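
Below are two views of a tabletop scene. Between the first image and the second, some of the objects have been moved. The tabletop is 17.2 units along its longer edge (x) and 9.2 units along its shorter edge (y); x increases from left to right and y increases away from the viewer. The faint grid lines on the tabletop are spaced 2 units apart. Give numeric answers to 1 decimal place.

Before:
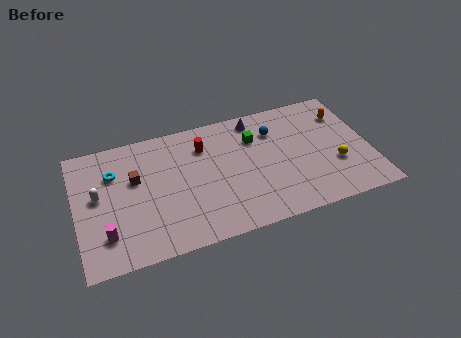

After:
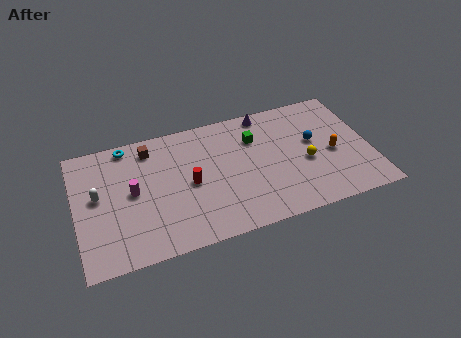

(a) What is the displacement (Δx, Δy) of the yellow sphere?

(-1.7, 0.7)

The yellow sphere started near (15.1, 3.2) and ended near (13.4, 3.9).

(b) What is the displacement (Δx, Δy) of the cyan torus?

(0.9, 1.8)

The cyan torus started near (2.3, 6.5) and ended near (3.2, 8.3).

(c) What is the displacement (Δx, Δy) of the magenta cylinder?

(1.7, 2.6)

The magenta cylinder started near (1.6, 2.2) and ended near (3.3, 4.8).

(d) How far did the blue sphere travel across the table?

2.7

The blue sphere moved from about (11.8, 6.8) to (14.0, 5.3), a distance of √(2.2² + 1.5²) ≈ 2.7.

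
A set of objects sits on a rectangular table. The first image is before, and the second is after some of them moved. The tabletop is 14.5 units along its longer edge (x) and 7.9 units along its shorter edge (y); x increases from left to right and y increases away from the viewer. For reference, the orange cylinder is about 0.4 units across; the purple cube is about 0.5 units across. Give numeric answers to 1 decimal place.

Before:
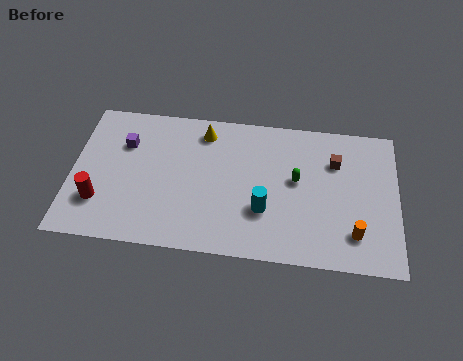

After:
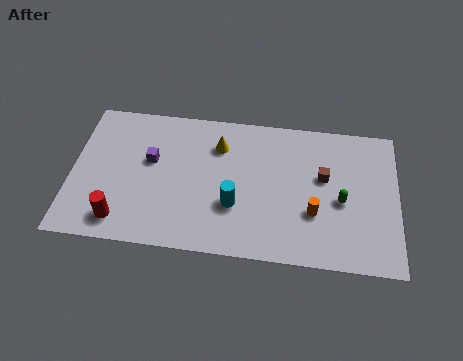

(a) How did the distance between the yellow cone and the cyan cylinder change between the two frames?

-1.6

Before: roughly 4.9 units apart; after: 3.3. That's 1.6 units closer together.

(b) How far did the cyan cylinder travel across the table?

1.3

The cyan cylinder moved from about (8.6, 2.6) to (7.3, 2.7), a distance of √(1.3² + 0.1²) ≈ 1.3.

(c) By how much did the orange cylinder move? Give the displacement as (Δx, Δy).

(-1.8, 0.9)

The orange cylinder was at about (12.6, 1.8) and moved to about (10.8, 2.7).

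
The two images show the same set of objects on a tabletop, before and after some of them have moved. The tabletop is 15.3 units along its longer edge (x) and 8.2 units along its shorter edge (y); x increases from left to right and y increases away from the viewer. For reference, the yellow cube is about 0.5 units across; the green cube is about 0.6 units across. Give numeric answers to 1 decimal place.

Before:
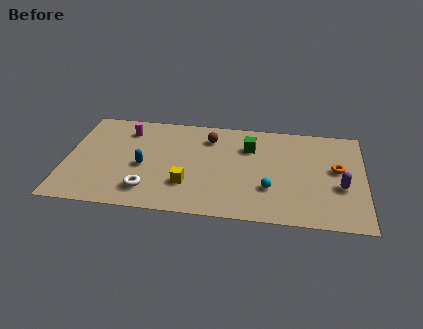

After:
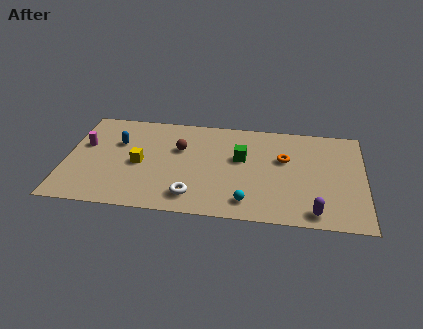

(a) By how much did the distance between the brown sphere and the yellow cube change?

-1.6

Before: roughly 4.1 units apart; after: 2.5. That's 1.6 units closer together.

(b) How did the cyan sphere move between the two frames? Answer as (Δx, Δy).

(-1.1, -1.2)

The cyan sphere started near (10.5, 2.6) and ended near (9.4, 1.4).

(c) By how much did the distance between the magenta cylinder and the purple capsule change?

+1.0

They were about 11.6 units apart before and 12.6 after — 1.0 units further apart.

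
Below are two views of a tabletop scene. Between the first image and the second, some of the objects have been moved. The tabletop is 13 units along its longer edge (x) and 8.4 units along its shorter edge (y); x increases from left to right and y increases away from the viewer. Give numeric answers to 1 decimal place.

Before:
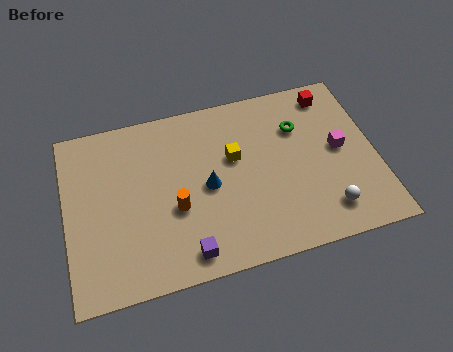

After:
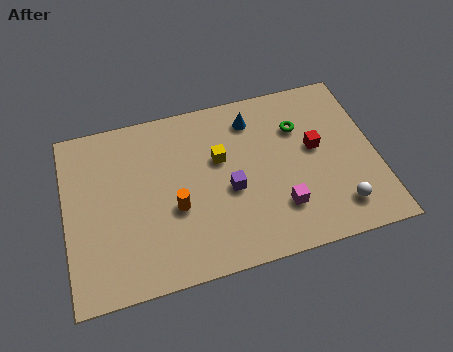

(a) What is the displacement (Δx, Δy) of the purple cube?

(2.0, 2.5)

The purple cube started near (4.8, 1.1) and ended near (6.8, 3.6).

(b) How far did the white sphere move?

0.5

The white sphere moved from about (10.7, 1.6) to (11.2, 1.6), a distance of √(0.5² + 0.0²) ≈ 0.5.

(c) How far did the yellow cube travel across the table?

0.6

The yellow cube was near (7.1, 5.1) before and (6.5, 5.2) after, so it travelled √(0.6² + 0.1²) ≈ 0.6 units.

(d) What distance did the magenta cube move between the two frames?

3.5

From (11.5, 4.4) to (8.8, 2.2), the magenta cube covered √(2.7² + 2.2²) ≈ 3.5 units.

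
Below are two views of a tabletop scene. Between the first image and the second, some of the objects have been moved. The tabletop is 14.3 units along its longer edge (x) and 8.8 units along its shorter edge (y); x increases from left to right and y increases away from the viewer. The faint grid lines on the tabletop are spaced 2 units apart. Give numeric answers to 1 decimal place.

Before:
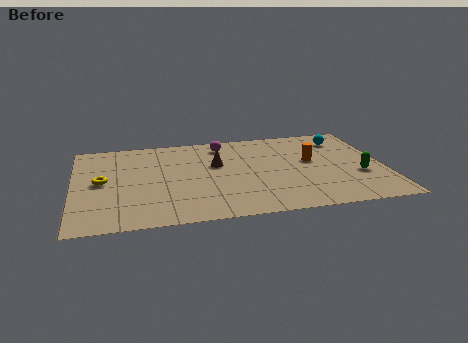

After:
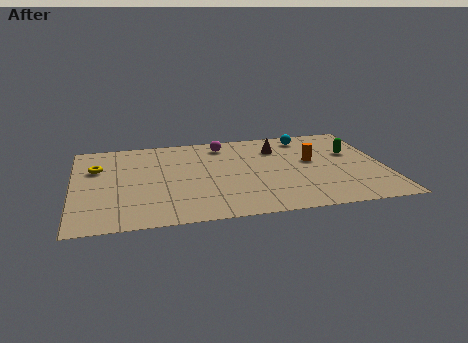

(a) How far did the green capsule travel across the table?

2.3

From (13.1, 3.2) to (12.9, 5.5), the green capsule covered √(0.2² + 2.3²) ≈ 2.3 units.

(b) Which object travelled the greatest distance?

the brown cone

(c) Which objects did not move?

the orange cylinder and the magenta sphere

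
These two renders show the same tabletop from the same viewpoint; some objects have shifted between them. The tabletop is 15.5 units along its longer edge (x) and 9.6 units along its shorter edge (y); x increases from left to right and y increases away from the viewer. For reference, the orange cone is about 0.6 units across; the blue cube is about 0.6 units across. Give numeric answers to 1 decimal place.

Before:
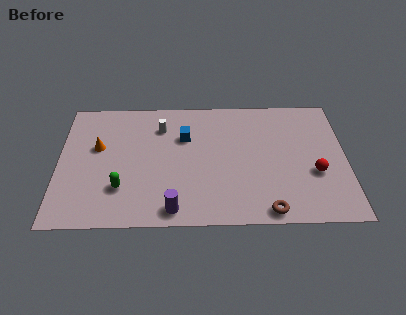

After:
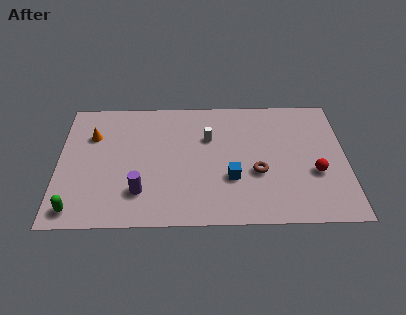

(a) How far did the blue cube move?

4.1

The blue cube was near (6.8, 6.5) before and (9.3, 3.3) after, so it travelled √(2.5² + 3.2²) ≈ 4.1 units.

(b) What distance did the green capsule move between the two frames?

2.8

The green capsule was near (3.4, 2.7) before and (1.0, 1.2) after, so it travelled √(2.4² + 1.5²) ≈ 2.8 units.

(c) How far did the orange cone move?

0.9

The orange cone moved from about (2.1, 5.8) to (1.8, 6.7), a distance of √(0.3² + 0.9²) ≈ 0.9.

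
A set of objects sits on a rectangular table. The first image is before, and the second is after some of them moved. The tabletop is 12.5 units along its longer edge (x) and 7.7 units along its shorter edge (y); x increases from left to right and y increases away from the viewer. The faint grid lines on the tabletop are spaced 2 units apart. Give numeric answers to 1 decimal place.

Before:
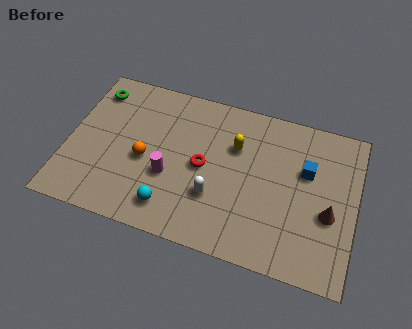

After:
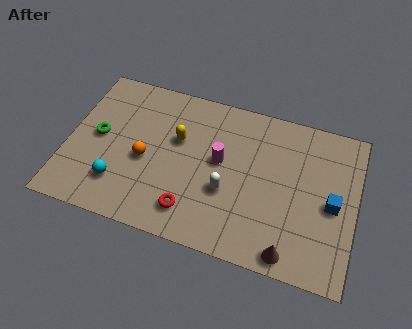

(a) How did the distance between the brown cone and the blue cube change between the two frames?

+1.1

The distance was about 2.1 in the first image and 3.2 in the second, so they moved 1.1 units further apart.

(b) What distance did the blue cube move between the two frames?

1.8

From (10.3, 4.9) to (11.5, 3.6), the blue cube covered √(1.2² + 1.3²) ≈ 1.8 units.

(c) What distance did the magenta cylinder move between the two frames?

2.5

From (4.5, 2.9) to (6.6, 4.3), the magenta cylinder covered √(2.1² + 1.4²) ≈ 2.5 units.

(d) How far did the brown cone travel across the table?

2.7

The brown cone moved from about (11.4, 3.1) to (9.9, 0.8), a distance of √(1.5² + 2.3²) ≈ 2.7.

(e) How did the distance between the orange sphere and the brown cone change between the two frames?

-1.0

The distance was about 8.0 in the first image and 7.0 in the second, so they moved 1.0 units closer together.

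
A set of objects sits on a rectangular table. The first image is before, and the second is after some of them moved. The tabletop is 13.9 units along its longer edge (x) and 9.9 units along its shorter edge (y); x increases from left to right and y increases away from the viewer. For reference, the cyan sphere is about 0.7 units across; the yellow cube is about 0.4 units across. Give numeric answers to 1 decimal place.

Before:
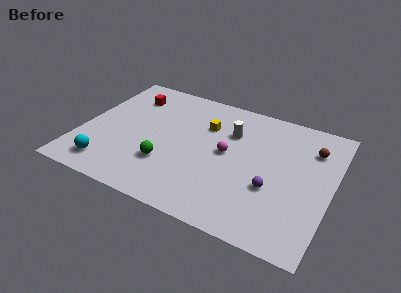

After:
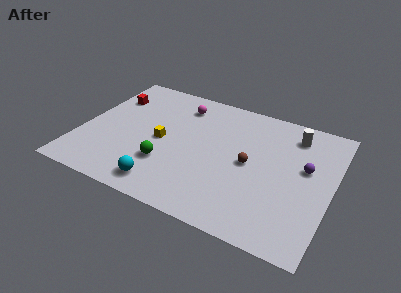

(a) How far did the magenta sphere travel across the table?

4.1

The magenta sphere moved from about (8.1, 5.2) to (5.1, 8.0), a distance of √(3.0² + 2.8²) ≈ 4.1.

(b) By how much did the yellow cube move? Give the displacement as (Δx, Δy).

(-2.2, -2.2)

The yellow cube started near (6.7, 6.9) and ended near (4.5, 4.7).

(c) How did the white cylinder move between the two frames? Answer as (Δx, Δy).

(3.4, 1.2)

From the two frames, the white cylinder sits at roughly (8.1, 6.9) before and (11.5, 8.1) after.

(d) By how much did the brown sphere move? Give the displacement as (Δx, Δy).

(-3.2, -2.5)

From the two frames, the brown sphere sits at roughly (12.6, 7.4) before and (9.4, 4.9) after.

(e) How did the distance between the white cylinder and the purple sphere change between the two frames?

-1.8

Before: roughly 4.3 units apart; after: 2.5. That's 1.8 units closer together.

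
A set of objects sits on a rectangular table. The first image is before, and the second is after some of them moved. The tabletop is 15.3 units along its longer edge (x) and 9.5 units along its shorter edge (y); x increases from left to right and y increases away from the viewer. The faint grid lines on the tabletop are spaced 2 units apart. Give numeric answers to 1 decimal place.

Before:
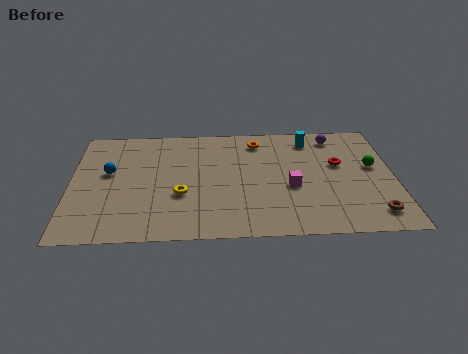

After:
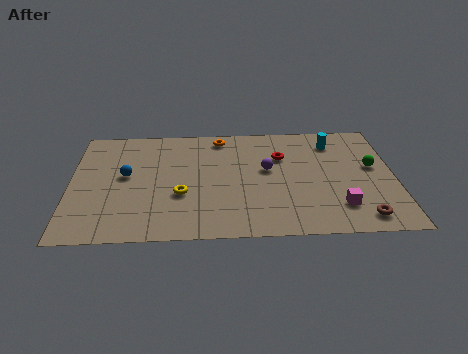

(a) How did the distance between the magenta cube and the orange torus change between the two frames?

+3.9

Before: roughly 4.3 units apart; after: 8.2. That's 3.9 units further apart.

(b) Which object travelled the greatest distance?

the purple sphere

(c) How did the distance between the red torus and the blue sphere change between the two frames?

-3.4

Before: roughly 10.9 units apart; after: 7.5. That's 3.4 units closer together.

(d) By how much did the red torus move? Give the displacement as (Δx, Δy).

(-2.7, 0.8)

From the two frames, the red torus sits at roughly (12.7, 5.7) before and (10.0, 6.5) after.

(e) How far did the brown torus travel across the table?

0.7

The brown torus moved from about (14.2, 1.6) to (13.6, 1.3), a distance of √(0.6² + 0.3²) ≈ 0.7.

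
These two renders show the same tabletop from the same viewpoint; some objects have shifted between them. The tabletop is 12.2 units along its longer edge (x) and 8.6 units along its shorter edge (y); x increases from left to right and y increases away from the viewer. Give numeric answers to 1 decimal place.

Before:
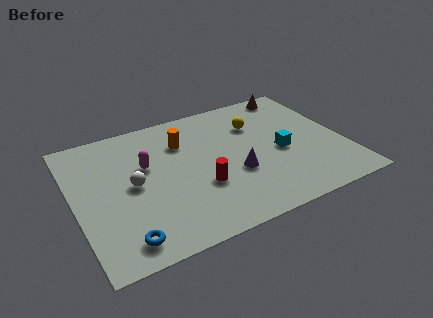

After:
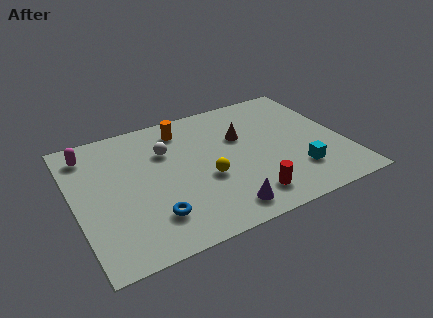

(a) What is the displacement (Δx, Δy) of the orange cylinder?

(0.1, 0.9)

The orange cylinder was at about (5.1, 6.2) and moved to about (5.2, 7.1).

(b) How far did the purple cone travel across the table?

2.2

From (7.1, 3.2) to (6.2, 1.2), the purple cone covered √(0.9² + 2.0²) ≈ 2.2 units.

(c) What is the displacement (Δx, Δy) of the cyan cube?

(0.5, -1.6)

The cyan cube started near (9.3, 3.8) and ended near (9.8, 2.2).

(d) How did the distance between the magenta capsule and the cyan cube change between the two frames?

+4.0

The distance was about 6.2 in the first image and 10.2 in the second, so they moved 4.0 units further apart.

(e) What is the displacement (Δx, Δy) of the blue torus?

(1.4, 0.8)

The blue torus was at about (1.8, 1.2) and moved to about (3.2, 2.0).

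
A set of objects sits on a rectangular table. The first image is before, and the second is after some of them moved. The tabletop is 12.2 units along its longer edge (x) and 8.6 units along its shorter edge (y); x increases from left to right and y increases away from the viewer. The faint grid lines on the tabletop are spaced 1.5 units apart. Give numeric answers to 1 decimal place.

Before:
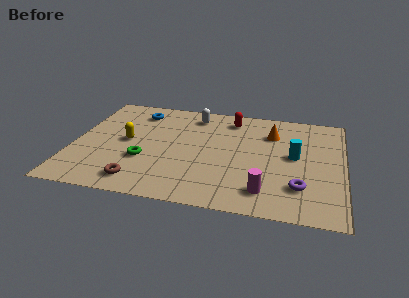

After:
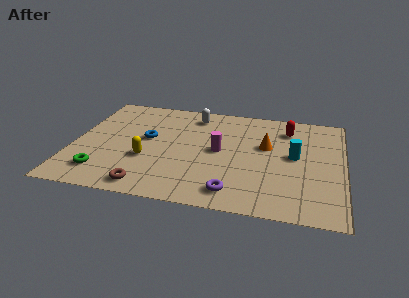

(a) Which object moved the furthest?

the magenta cylinder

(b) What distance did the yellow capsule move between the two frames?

1.6

From (2.4, 4.4) to (3.4, 3.1), the yellow capsule covered √(1.0² + 1.3²) ≈ 1.6 units.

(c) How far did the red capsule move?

2.6

The red capsule was near (7.0, 7.2) before and (9.6, 6.8) after, so it travelled √(2.6² + 0.4²) ≈ 2.6 units.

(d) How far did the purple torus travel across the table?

3.0

The purple torus was near (10.3, 2.2) before and (7.4, 1.3) after, so it travelled √(2.9² + 0.9²) ≈ 3.0 units.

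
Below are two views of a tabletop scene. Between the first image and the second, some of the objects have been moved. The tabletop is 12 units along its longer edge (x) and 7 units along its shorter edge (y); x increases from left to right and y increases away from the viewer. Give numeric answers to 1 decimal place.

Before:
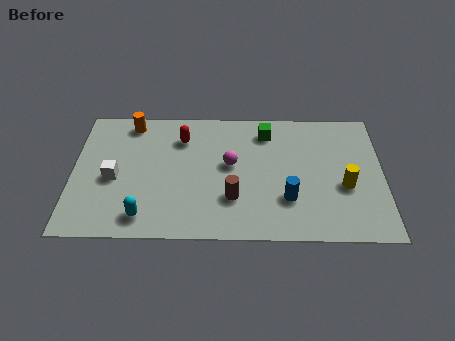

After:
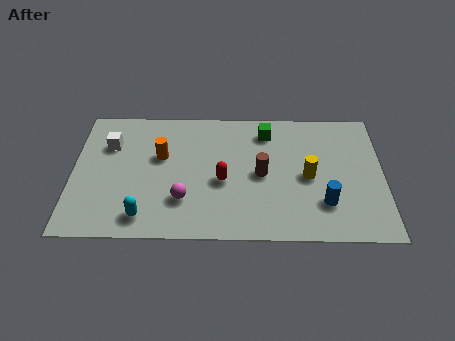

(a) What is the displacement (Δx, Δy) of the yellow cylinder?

(-1.4, 0.5)

The yellow cylinder started near (10.5, 2.8) and ended near (9.1, 3.3).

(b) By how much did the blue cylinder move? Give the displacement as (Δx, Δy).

(1.4, -0.2)

From the two frames, the blue cylinder sits at roughly (8.3, 2.1) before and (9.7, 1.9) after.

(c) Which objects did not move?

the cyan capsule and the green cube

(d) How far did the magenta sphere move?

2.6

From (6.1, 3.9) to (4.3, 2.0), the magenta sphere covered √(1.8² + 1.9²) ≈ 2.6 units.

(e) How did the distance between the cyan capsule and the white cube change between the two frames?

+1.7

Before: roughly 2.3 units apart; after: 4.0. That's 1.7 units further apart.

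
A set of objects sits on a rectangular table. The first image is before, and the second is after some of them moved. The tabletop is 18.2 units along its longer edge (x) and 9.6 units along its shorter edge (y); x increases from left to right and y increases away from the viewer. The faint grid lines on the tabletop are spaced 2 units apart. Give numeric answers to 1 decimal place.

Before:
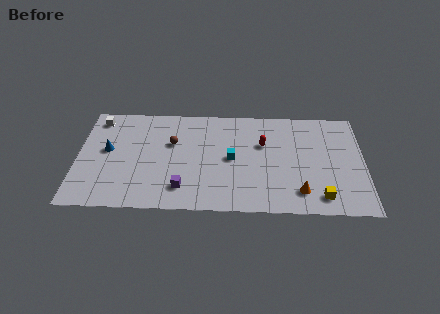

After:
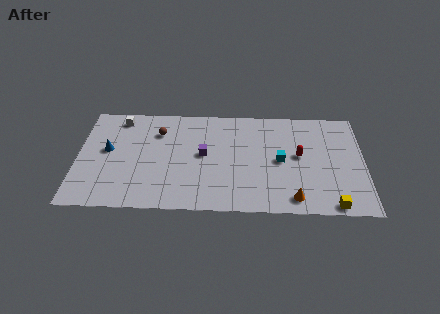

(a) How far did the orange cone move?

0.7

The orange cone moved from about (14.1, 1.9) to (13.7, 1.3), a distance of √(0.4² + 0.6²) ≈ 0.7.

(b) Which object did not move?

the blue cone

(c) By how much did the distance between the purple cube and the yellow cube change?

+0.5

The distance was about 8.7 in the first image and 9.2 in the second, so they moved 0.5 units further apart.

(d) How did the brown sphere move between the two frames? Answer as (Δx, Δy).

(-0.9, 1.0)

The brown sphere started near (6.0, 6.1) and ended near (5.1, 7.1).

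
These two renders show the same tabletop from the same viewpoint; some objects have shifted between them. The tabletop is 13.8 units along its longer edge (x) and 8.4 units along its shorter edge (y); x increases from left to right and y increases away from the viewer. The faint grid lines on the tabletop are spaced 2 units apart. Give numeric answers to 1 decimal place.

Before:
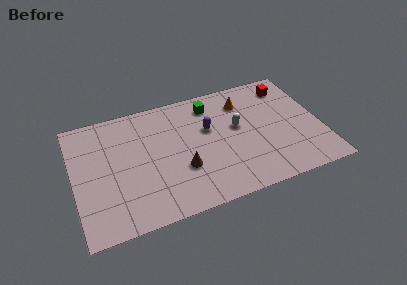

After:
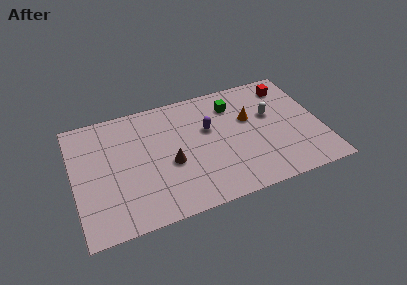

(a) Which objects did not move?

the red cube and the purple capsule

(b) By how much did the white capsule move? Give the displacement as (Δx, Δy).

(1.9, 0.3)

From the two frames, the white capsule sits at roughly (9.2, 4.8) before and (11.1, 5.1) after.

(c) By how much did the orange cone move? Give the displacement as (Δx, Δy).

(0.2, -1.3)

The orange cone was at about (9.7, 6.5) and moved to about (9.9, 5.2).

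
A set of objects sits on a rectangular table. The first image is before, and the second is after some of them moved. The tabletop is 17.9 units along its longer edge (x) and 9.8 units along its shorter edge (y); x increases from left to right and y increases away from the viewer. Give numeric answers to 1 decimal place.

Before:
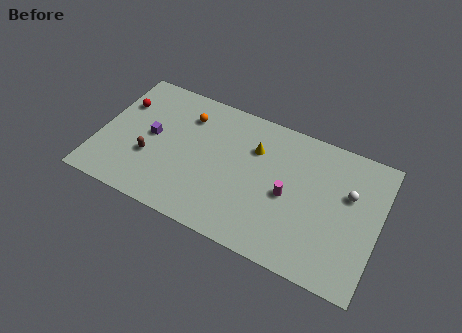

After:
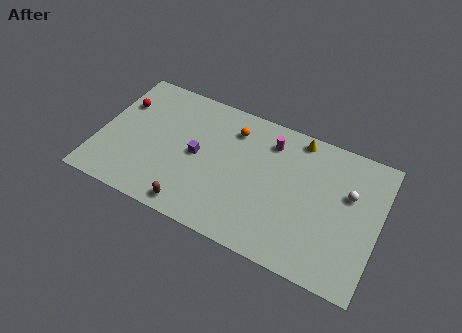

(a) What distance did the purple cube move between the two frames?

3.0

From (3.3, 5.1) to (6.3, 4.9), the purple cube covered √(3.0² + 0.2²) ≈ 3.0 units.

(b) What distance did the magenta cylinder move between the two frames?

3.6

The magenta cylinder was near (12.2, 4.5) before and (10.7, 7.8) after, so it travelled √(1.5² + 3.3²) ≈ 3.6 units.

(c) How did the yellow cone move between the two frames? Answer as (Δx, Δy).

(2.6, 1.9)

From the two frames, the yellow cone sits at roughly (9.8, 6.9) before and (12.4, 8.8) after.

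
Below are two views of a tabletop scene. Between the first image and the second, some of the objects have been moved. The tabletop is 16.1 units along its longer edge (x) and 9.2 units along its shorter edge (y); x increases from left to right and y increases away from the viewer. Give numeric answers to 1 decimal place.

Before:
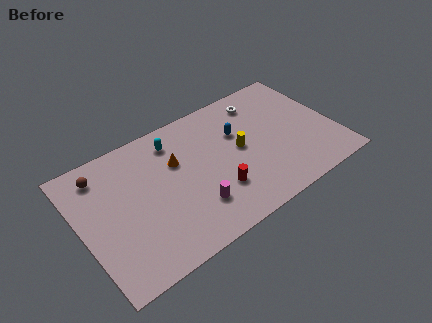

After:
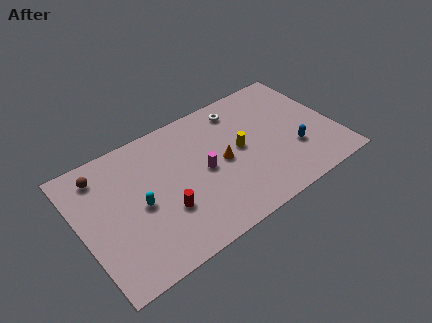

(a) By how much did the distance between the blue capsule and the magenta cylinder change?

+0.8

The distance was about 5.0 in the first image and 5.8 in the second, so they moved 0.8 units further apart.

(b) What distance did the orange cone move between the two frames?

3.1

The orange cone moved from about (6.2, 6.0) to (8.9, 4.5), a distance of √(2.7² + 1.5²) ≈ 3.1.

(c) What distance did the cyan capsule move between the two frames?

4.2

The cyan capsule was near (6.3, 7.5) before and (3.6, 4.3) after, so it travelled √(2.7² + 3.2²) ≈ 4.2 units.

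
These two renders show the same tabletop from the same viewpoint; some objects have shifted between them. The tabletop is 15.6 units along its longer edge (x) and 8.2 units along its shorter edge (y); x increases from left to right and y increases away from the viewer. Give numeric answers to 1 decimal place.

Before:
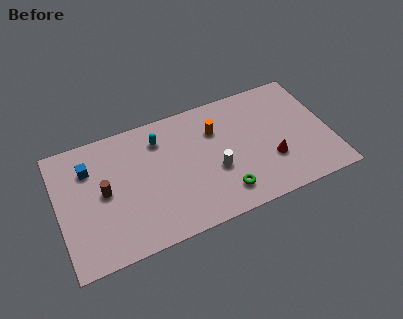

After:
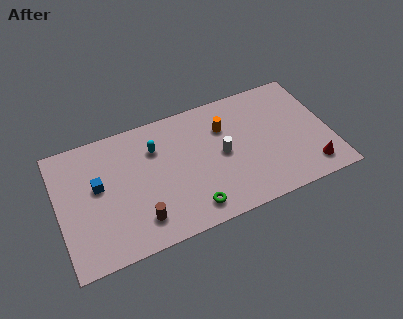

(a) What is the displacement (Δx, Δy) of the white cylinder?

(0.5, 0.9)

The white cylinder started near (8.9, 3.2) and ended near (9.4, 4.1).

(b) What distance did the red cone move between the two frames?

2.5

From (12.1, 2.7) to (14.2, 1.4), the red cone covered √(2.1² + 1.3²) ≈ 2.5 units.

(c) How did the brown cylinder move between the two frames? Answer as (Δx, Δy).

(1.8, -2.5)

From the two frames, the brown cylinder sits at roughly (2.6, 4.2) before and (4.4, 1.7) after.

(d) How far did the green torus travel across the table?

1.9

The green torus moved from about (9.2, 1.6) to (7.3, 1.3), a distance of √(1.9² + 0.3²) ≈ 1.9.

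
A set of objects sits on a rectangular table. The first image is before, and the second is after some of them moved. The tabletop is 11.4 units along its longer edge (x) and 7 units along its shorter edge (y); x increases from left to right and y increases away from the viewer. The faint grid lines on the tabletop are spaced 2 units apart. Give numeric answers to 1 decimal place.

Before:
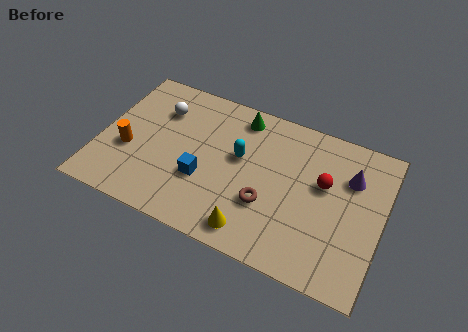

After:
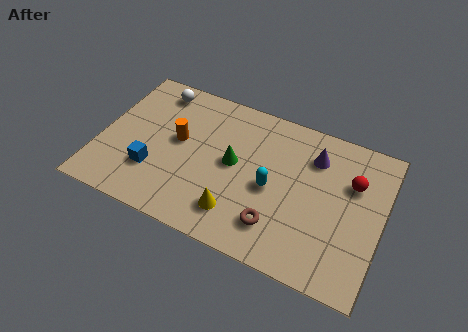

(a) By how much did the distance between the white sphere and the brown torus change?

+1.6

Before: roughly 5.4 units apart; after: 7.0. That's 1.6 units further apart.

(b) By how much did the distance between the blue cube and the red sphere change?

+3.2

They were about 5.0 units apart before and 8.2 after — 3.2 units further apart.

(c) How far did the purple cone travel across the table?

1.6

From (10.0, 4.9) to (8.5, 5.3), the purple cone covered √(1.5² + 0.4²) ≈ 1.6 units.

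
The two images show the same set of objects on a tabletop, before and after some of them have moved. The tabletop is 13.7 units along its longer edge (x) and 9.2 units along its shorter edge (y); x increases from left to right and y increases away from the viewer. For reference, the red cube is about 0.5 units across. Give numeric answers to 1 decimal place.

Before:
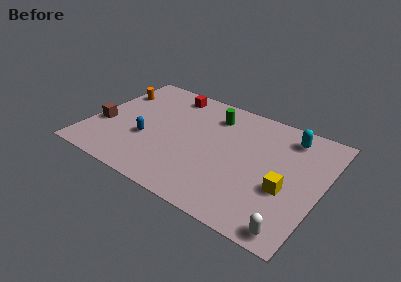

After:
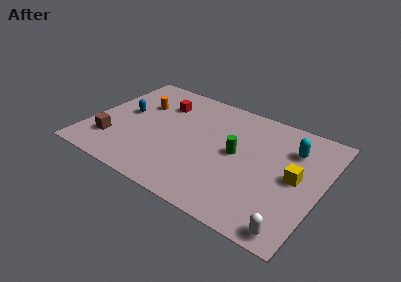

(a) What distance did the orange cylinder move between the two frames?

1.7

The orange cylinder moved from about (0.9, 6.6) to (2.6, 6.2), a distance of √(1.7² + 0.4²) ≈ 1.7.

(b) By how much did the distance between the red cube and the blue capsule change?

-1.9

They were about 4.5 units apart before and 2.6 after — 1.9 units closer together.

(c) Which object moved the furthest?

the green cylinder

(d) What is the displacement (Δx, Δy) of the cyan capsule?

(0.3, -0.9)

The cyan capsule started near (11.4, 7.6) and ended near (11.7, 6.7).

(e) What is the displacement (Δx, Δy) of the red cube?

(-0.3, -1.1)

The red cube was at about (4.1, 7.9) and moved to about (3.8, 6.8).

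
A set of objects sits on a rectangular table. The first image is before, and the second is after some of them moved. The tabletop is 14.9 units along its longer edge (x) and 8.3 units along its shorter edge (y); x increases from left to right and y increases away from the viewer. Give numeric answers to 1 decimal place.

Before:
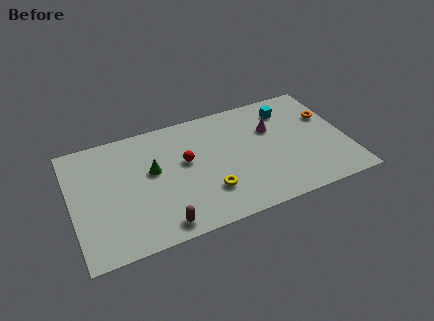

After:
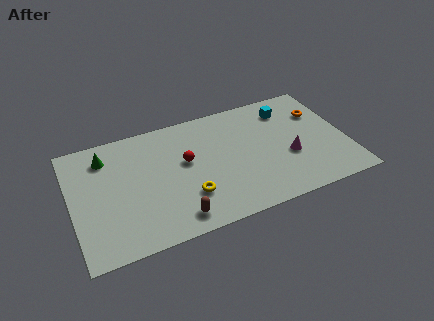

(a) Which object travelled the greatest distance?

the green cone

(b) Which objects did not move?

the cyan cube and the red sphere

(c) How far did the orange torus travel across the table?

0.6

The orange torus was near (14.1, 5.4) before and (13.7, 5.8) after, so it travelled √(0.4² + 0.4²) ≈ 0.6 units.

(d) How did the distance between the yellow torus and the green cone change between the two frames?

+2.1

They were about 3.8 units apart before and 5.9 after — 2.1 units further apart.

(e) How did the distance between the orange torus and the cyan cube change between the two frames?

-0.5

The distance was about 2.4 in the first image and 1.9 in the second, so they moved 0.5 units closer together.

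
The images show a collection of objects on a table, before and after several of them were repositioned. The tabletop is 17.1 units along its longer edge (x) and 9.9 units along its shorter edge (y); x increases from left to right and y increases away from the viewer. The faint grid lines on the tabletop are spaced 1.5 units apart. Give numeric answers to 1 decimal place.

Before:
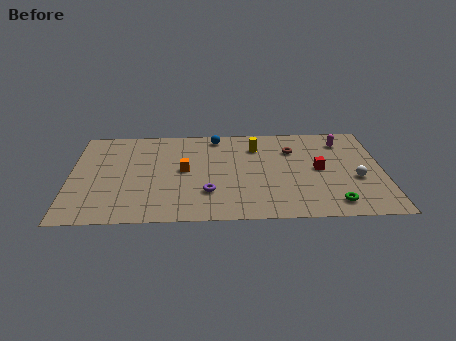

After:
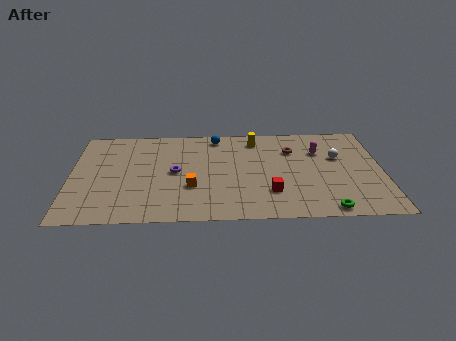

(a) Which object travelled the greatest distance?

the red cube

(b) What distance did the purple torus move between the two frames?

2.8

From (7.5, 2.8) to (5.7, 5.0), the purple torus covered √(1.8² + 2.2²) ≈ 2.8 units.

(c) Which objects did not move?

the blue sphere and the brown torus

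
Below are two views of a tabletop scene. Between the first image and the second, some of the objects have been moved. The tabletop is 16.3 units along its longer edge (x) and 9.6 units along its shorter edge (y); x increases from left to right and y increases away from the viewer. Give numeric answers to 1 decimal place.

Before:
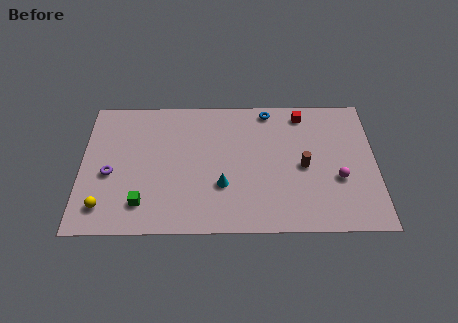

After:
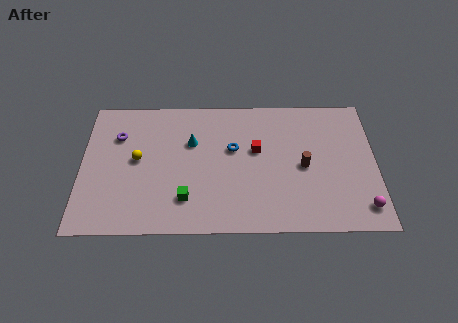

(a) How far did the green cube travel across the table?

2.4

From (3.4, 2.0) to (5.8, 2.3), the green cube covered √(2.4² + 0.3²) ≈ 2.4 units.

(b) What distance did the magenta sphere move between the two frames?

2.4

From (14.2, 3.6) to (15.5, 1.6), the magenta sphere covered √(1.3² + 2.0²) ≈ 2.4 units.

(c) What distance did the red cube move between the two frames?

3.7

The red cube was near (12.3, 8.3) before and (9.7, 5.7) after, so it travelled √(2.6² + 2.6²) ≈ 3.7 units.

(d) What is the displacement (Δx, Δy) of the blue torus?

(-2.0, -2.8)

From the two frames, the blue torus sits at roughly (10.4, 8.6) before and (8.4, 5.8) after.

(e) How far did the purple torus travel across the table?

2.7

From (1.6, 4.1) to (2.0, 6.8), the purple torus covered √(0.4² + 2.7²) ≈ 2.7 units.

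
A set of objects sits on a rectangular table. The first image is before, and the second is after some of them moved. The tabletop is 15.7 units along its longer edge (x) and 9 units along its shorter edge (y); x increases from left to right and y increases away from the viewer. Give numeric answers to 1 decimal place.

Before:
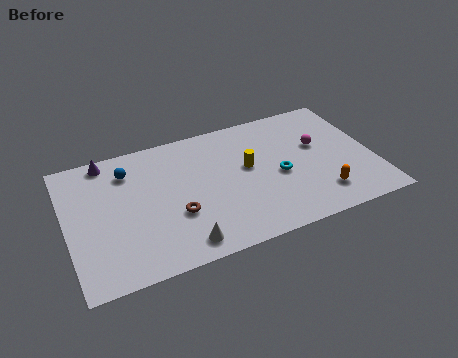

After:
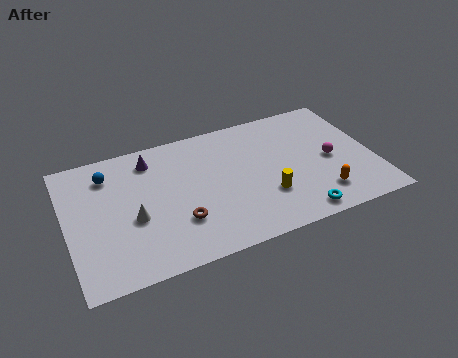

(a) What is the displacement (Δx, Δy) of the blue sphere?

(-1.0, 0.1)

The blue sphere started near (3.3, 7.0) and ended near (2.3, 7.1).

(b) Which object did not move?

the orange capsule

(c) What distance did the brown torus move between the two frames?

0.5

From (5.4, 3.2) to (5.5, 2.7), the brown torus covered √(0.1² + 0.5²) ≈ 0.5 units.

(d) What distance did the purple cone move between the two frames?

2.3

From (2.3, 8.1) to (4.5, 7.4), the purple cone covered √(2.2² + 0.7²) ≈ 2.3 units.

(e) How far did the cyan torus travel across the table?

3.1

The cyan torus was near (10.8, 4.0) before and (11.4, 1.0) after, so it travelled √(0.6² + 3.0²) ≈ 3.1 units.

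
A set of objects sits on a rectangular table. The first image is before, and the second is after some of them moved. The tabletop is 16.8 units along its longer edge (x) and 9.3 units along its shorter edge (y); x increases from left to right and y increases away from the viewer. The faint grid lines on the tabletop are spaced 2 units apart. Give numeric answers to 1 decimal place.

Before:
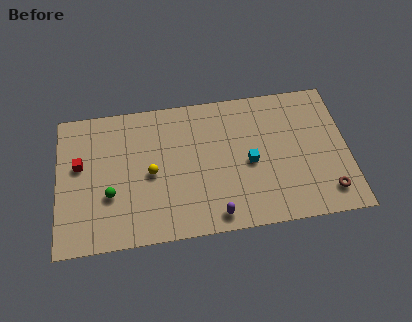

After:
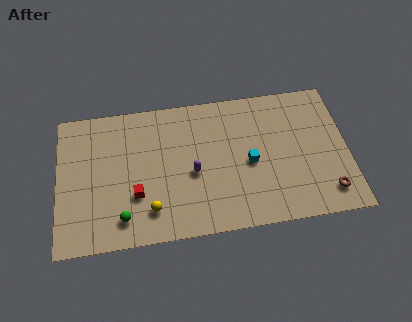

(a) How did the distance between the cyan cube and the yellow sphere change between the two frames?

+0.5

The distance was about 5.7 in the first image and 6.2 in the second, so they moved 0.5 units further apart.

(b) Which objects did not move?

the cyan cube and the brown torus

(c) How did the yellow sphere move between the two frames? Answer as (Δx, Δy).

(-0.1, -2.4)

The yellow sphere was at about (5.4, 4.4) and moved to about (5.3, 2.0).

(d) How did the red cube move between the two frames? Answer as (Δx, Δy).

(3.2, -2.4)

The red cube started near (1.3, 5.5) and ended near (4.5, 3.1).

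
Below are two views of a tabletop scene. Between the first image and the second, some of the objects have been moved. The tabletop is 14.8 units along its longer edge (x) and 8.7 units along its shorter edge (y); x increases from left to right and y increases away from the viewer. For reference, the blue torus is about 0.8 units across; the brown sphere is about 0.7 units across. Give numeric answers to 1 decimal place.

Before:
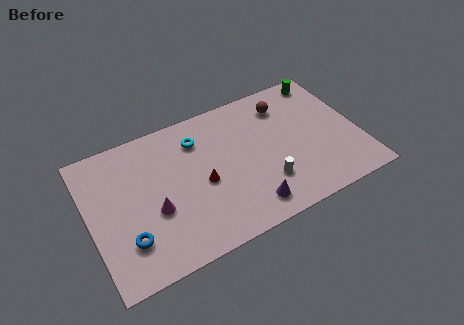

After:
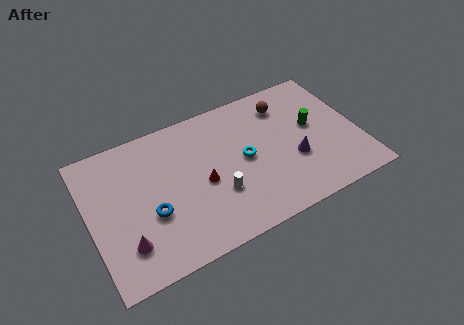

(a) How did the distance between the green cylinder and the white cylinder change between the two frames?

-0.8

Before: roughly 6.7 units apart; after: 5.9. That's 0.8 units closer together.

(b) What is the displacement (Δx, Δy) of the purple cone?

(2.8, 1.8)

The purple cone was at about (8.3, 1.4) and moved to about (11.1, 3.2).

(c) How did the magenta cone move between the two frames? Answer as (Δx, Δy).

(-1.7, -1.3)

The magenta cone was at about (3.4, 3.4) and moved to about (1.7, 2.1).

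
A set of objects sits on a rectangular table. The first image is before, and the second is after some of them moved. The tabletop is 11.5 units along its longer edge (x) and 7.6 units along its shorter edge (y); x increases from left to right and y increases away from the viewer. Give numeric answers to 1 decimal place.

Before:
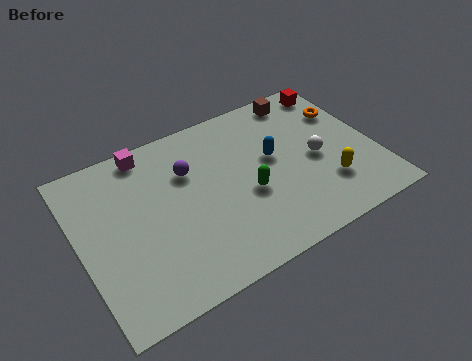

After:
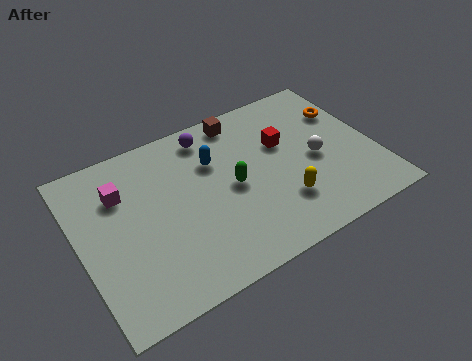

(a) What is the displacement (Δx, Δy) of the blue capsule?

(-2.2, 0.9)

The blue capsule started near (7.6, 4.3) and ended near (5.4, 5.2).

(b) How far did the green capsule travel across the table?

0.8

The green capsule moved from about (6.4, 3.1) to (5.9, 3.7), a distance of √(0.5² + 0.6²) ≈ 0.8.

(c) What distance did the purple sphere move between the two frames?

1.6

From (4.4, 5.2) to (5.4, 6.5), the purple sphere covered √(1.0² + 1.3²) ≈ 1.6 units.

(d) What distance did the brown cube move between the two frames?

2.5

The brown cube was near (9.2, 6.7) before and (6.7, 6.7) after, so it travelled √(2.5² + 0.0²) ≈ 2.5 units.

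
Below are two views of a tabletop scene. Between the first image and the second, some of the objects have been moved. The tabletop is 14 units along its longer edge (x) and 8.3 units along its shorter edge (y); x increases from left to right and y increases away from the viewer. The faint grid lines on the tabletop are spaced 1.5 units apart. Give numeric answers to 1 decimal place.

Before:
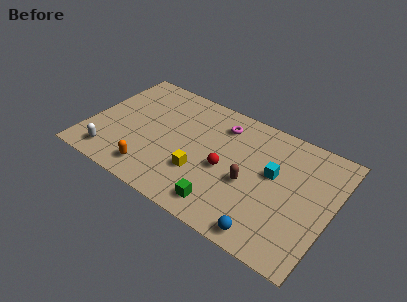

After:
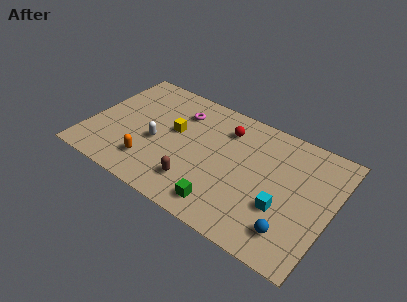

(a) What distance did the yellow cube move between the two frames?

2.8

The yellow cube was near (6.7, 2.7) before and (4.8, 4.8) after, so it travelled √(1.9² + 2.1²) ≈ 2.8 units.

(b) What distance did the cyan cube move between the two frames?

2.1

The cyan cube was near (10.6, 4.8) before and (11.4, 2.9) after, so it travelled √(0.8² + 1.9²) ≈ 2.1 units.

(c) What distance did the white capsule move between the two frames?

3.2

The white capsule moved from about (1.7, 1.3) to (4.0, 3.5), a distance of √(2.3² + 2.2²) ≈ 3.2.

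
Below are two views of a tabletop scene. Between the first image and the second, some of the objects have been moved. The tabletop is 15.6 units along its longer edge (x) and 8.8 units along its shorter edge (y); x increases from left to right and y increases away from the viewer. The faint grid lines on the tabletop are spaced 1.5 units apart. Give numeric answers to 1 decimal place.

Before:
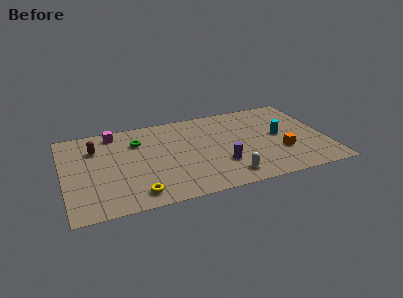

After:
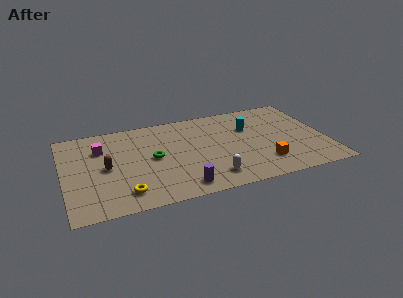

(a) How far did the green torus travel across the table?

2.1

From (4.5, 6.4) to (5.3, 4.5), the green torus covered √(0.8² + 1.9²) ≈ 2.1 units.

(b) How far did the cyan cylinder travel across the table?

2.1

From (12.9, 4.6) to (11.2, 5.9), the cyan cylinder covered √(1.7² + 1.3²) ≈ 2.1 units.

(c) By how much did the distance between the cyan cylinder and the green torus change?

-2.5

They were about 8.6 units apart before and 6.1 after — 2.5 units closer together.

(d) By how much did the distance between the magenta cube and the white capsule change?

-1.1

Before: roughly 8.9 units apart; after: 7.8. That's 1.1 units closer together.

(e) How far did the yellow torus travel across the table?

0.8

The yellow torus moved from about (4.1, 1.3) to (3.4, 1.6), a distance of √(0.7² + 0.3²) ≈ 0.8.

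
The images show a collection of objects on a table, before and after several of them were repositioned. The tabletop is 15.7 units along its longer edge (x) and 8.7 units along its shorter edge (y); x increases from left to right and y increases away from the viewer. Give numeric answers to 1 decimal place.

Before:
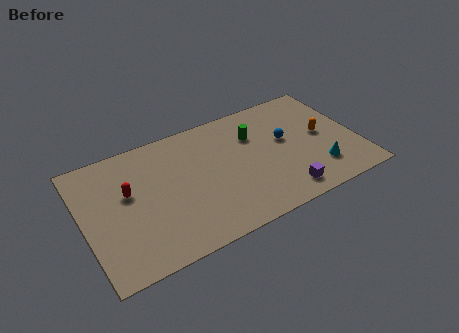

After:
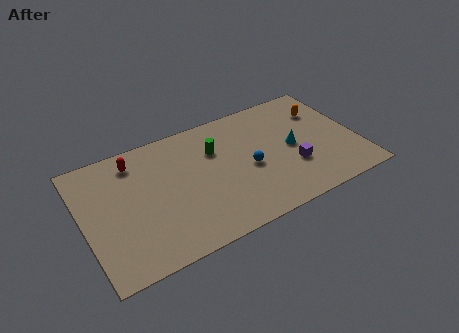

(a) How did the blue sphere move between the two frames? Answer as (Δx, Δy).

(-2.3, -1.1)

The blue sphere started near (11.7, 5.0) and ended near (9.4, 3.9).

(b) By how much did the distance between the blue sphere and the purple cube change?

-1.2

The distance was about 3.8 in the first image and 2.6 in the second, so they moved 1.2 units closer together.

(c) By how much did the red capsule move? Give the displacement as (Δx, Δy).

(0.6, 2.0)

The red capsule was at about (2.6, 5.2) and moved to about (3.2, 7.2).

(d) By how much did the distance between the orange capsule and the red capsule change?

-0.3

Before: roughly 11.2 units apart; after: 10.9. That's 0.3 units closer together.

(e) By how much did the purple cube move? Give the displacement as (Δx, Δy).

(0.8, 1.6)

From the two frames, the purple cube sits at roughly (11.0, 1.3) before and (11.8, 2.9) after.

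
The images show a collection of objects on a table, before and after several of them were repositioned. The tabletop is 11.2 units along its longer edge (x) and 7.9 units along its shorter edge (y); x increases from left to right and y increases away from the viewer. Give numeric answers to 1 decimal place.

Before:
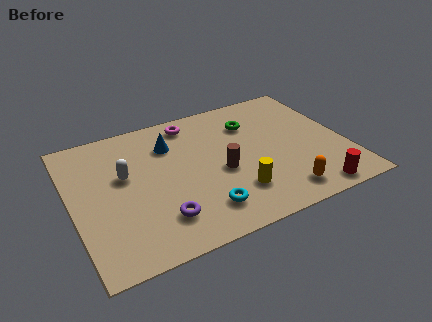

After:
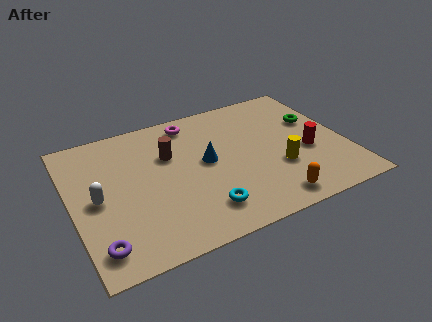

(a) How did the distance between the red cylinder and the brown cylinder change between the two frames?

+1.6

They were about 4.3 units apart before and 5.9 after — 1.6 units further apart.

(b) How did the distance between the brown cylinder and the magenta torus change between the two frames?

-1.6

The distance was about 3.5 in the first image and 1.9 in the second, so they moved 1.6 units closer together.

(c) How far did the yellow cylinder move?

2.0

From (6.4, 2.0) to (8.3, 2.7), the yellow cylinder covered √(1.9² + 0.7²) ≈ 2.0 units.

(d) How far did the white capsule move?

1.5

From (2.2, 4.7) to (1.0, 3.8), the white capsule covered √(1.2² + 0.9²) ≈ 1.5 units.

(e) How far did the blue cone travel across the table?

2.1

The blue cone was near (4.2, 5.8) before and (5.5, 4.2) after, so it travelled √(1.3² + 1.6²) ≈ 2.1 units.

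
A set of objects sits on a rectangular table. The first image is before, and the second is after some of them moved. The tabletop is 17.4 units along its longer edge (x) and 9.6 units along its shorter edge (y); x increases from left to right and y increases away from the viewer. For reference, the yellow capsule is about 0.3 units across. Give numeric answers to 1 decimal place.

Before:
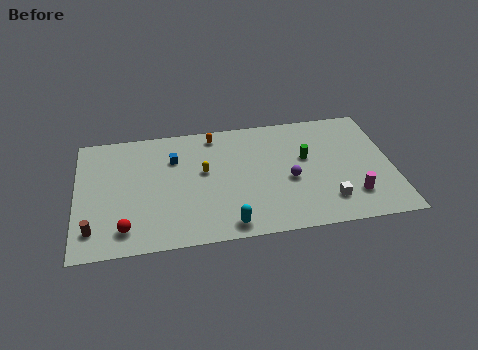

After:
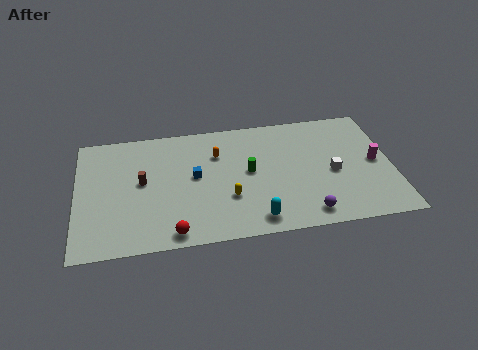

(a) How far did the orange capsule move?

1.6

The orange capsule was near (7.7, 8.4) before and (7.8, 6.8) after, so it travelled √(0.1² + 1.6²) ≈ 1.6 units.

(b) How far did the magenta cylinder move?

2.9

From (15.1, 2.3) to (16.5, 4.8), the magenta cylinder covered √(1.4² + 2.5²) ≈ 2.9 units.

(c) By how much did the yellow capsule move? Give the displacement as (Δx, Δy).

(1.3, -2.3)

From the two frames, the yellow capsule sits at roughly (7.0, 5.5) before and (8.3, 3.2) after.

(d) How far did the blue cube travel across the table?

1.9

From (5.4, 6.8) to (6.5, 5.2), the blue cube covered √(1.1² + 1.6²) ≈ 1.9 units.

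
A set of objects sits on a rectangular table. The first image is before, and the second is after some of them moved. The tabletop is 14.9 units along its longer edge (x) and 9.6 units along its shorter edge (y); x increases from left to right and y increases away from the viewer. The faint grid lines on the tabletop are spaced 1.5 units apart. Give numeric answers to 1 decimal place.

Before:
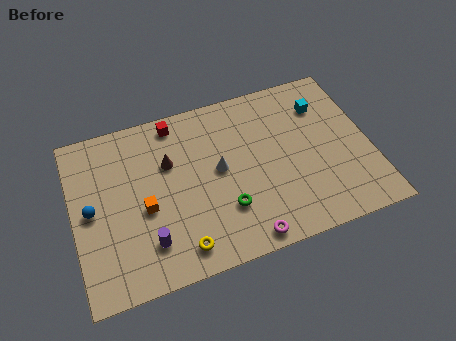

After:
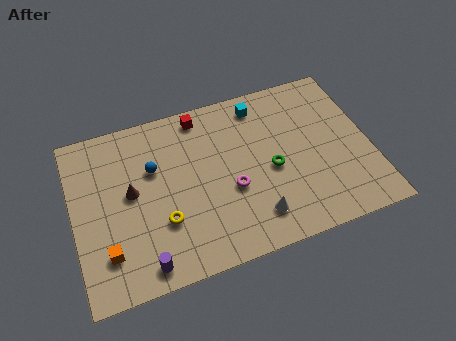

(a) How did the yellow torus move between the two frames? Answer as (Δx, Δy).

(-0.7, 1.7)

From the two frames, the yellow torus sits at roughly (5.0, 1.4) before and (4.3, 3.1) after.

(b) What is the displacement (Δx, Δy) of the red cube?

(1.3, 0.0)

From the two frames, the red cube sits at roughly (5.4, 8.5) before and (6.7, 8.5) after.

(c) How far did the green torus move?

2.9

From (7.4, 2.8) to (9.9, 4.3), the green torus covered √(2.5² + 1.5²) ≈ 2.9 units.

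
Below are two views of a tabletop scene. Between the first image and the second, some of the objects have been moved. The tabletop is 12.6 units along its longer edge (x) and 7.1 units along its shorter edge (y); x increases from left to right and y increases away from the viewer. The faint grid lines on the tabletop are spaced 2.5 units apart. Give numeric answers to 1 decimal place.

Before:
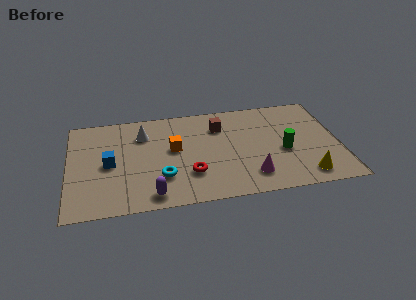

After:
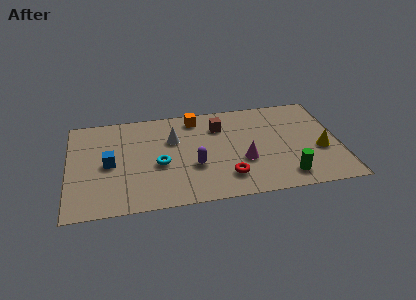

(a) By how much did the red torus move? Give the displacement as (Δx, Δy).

(1.7, -0.5)

The red torus was at about (5.6, 2.1) and moved to about (7.3, 1.6).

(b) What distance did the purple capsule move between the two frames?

2.6

The purple capsule was near (3.8, 0.9) before and (5.8, 2.6) after, so it travelled √(2.0² + 1.7²) ≈ 2.6 units.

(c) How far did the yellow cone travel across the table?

1.9

The yellow cone moved from about (10.9, 1.1) to (11.7, 2.8), a distance of √(0.8² + 1.7²) ≈ 1.9.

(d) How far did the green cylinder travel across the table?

1.8

From (10.0, 3.0) to (10.0, 1.2), the green cylinder covered √(0.0² + 1.8²) ≈ 1.8 units.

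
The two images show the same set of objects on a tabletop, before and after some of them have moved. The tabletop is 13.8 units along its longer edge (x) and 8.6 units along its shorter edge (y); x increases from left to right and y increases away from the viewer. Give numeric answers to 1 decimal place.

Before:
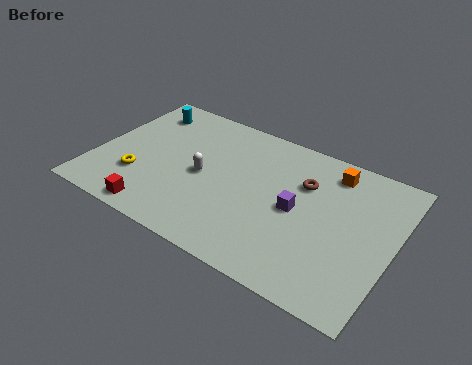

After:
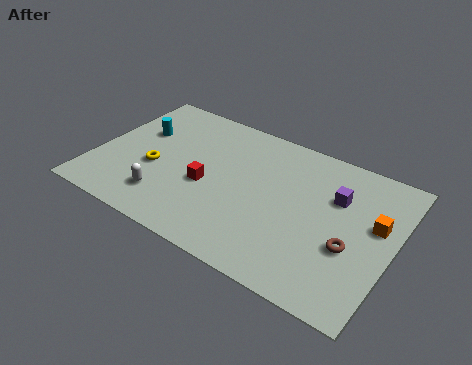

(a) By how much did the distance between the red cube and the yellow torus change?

+0.4

The distance was about 2.1 in the first image and 2.5 in the second, so they moved 0.4 units further apart.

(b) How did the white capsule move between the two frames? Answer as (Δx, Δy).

(-1.4, -2.2)

The white capsule started near (5.0, 4.1) and ended near (3.6, 1.9).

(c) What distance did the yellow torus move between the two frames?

1.1

The yellow torus was near (2.2, 2.6) before and (2.8, 3.5) after, so it travelled √(0.6² + 0.9²) ≈ 1.1 units.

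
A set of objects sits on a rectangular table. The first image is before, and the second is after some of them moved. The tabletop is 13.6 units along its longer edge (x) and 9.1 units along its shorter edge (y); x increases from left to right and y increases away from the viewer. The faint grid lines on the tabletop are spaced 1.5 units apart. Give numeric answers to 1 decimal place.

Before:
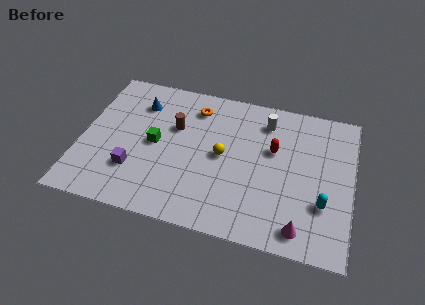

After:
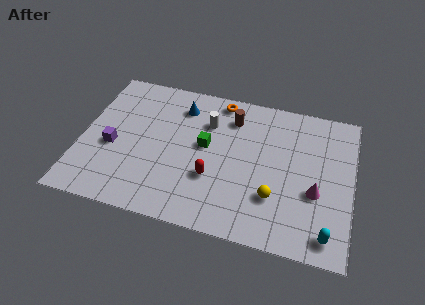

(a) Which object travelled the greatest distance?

the red capsule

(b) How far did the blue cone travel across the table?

2.1

From (2.7, 6.9) to (4.8, 7.2), the blue cone covered √(2.1² + 0.3²) ≈ 2.1 units.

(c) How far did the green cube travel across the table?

2.5

The green cube was near (3.7, 4.5) before and (6.2, 5.0) after, so it travelled √(2.5² + 0.5²) ≈ 2.5 units.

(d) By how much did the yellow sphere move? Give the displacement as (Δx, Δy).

(2.7, -1.9)

From the two frames, the yellow sphere sits at roughly (7.1, 4.6) before and (9.8, 2.7) after.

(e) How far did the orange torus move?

1.4

The orange torus was near (5.5, 7.3) before and (6.7, 8.1) after, so it travelled √(1.2² + 0.8²) ≈ 1.4 units.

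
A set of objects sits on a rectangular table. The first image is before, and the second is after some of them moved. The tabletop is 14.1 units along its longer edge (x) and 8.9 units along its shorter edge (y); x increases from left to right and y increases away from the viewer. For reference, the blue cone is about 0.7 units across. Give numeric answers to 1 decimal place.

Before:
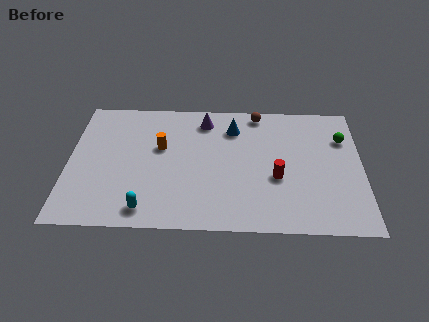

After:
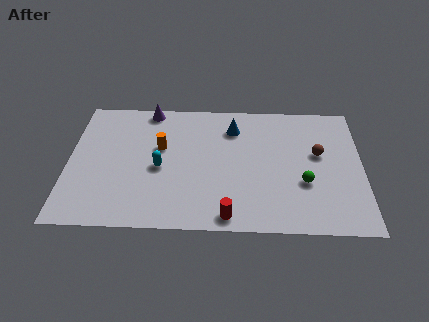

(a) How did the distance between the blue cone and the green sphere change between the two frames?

-0.3

The distance was about 5.3 in the first image and 5.0 in the second, so they moved 0.3 units closer together.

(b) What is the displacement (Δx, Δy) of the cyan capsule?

(0.6, 2.8)

The cyan capsule was at about (3.8, 1.2) and moved to about (4.4, 4.0).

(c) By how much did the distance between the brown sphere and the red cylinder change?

+1.5

Before: roughly 4.6 units apart; after: 6.1. That's 1.5 units further apart.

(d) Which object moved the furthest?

the brown sphere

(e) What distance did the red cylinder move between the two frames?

3.5

The red cylinder moved from about (10.0, 3.5) to (7.7, 0.9), a distance of √(2.3² + 2.6²) ≈ 3.5.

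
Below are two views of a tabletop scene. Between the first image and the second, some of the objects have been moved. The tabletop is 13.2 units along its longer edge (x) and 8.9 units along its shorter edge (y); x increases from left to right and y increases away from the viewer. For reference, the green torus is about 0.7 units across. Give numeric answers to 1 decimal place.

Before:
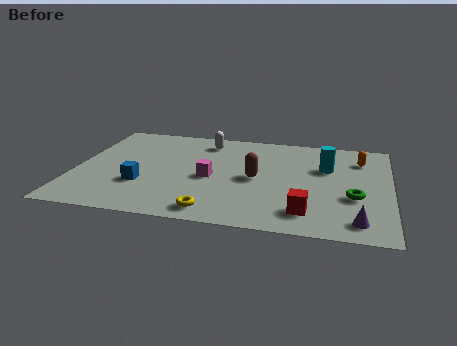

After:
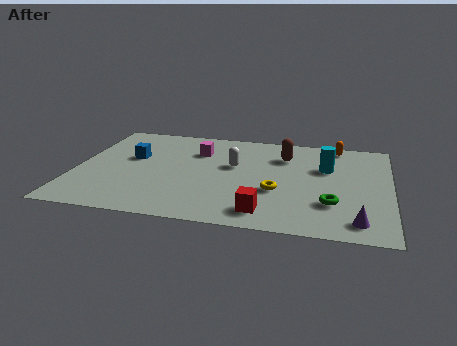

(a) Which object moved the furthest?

the yellow torus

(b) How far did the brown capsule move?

2.5

The brown capsule was near (7.6, 4.3) before and (8.7, 6.6) after, so it travelled √(1.1² + 2.3²) ≈ 2.5 units.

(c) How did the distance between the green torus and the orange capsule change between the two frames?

+1.9

Before: roughly 3.5 units apart; after: 5.4. That's 1.9 units further apart.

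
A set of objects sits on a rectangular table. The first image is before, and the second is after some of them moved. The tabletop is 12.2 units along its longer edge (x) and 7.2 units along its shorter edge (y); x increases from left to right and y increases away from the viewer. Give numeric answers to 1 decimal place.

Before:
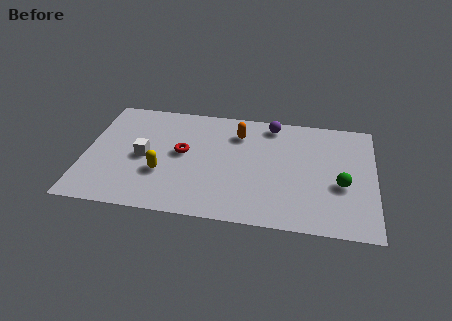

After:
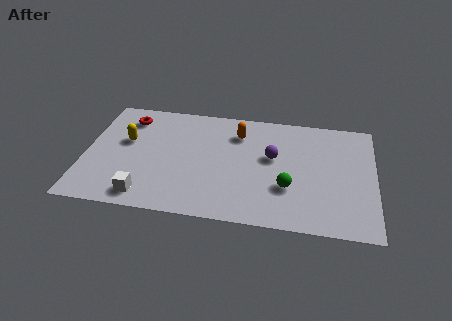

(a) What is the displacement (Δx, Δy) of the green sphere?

(-2.2, -0.5)

From the two frames, the green sphere sits at roughly (10.8, 2.9) before and (8.6, 2.4) after.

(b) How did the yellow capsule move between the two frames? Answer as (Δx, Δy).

(-1.6, 1.8)

From the two frames, the yellow capsule sits at roughly (3.3, 2.5) before and (1.7, 4.3) after.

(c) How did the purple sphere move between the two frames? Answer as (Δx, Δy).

(0.1, -2.1)

The purple sphere started near (7.8, 6.3) and ended near (7.9, 4.2).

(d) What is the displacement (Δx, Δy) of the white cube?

(0.2, -2.4)

The white cube was at about (2.5, 3.4) and moved to about (2.7, 1.0).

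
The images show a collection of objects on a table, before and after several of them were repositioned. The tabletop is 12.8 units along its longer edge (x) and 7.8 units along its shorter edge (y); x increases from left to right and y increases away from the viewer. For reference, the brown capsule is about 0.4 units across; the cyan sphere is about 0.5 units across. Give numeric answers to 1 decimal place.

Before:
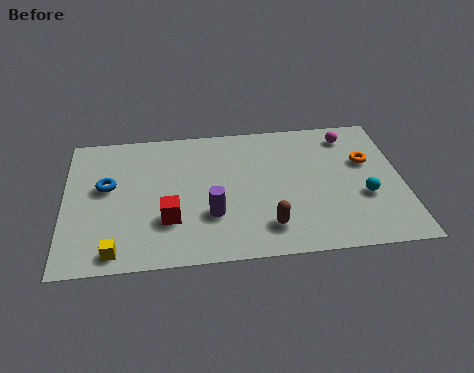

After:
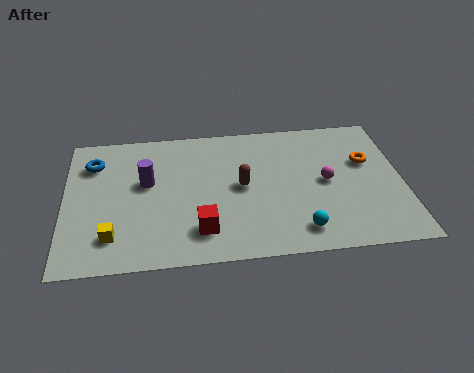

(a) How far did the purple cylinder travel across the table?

3.2

The purple cylinder moved from about (5.5, 2.5) to (3.1, 4.6), a distance of √(2.4² + 2.1²) ≈ 3.2.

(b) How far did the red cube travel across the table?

1.4

From (3.9, 2.4) to (5.1, 1.7), the red cube covered √(1.2² + 0.7²) ≈ 1.4 units.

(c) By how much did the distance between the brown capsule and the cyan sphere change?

-0.5

Before: roughly 3.9 units apart; after: 3.4. That's 0.5 units closer together.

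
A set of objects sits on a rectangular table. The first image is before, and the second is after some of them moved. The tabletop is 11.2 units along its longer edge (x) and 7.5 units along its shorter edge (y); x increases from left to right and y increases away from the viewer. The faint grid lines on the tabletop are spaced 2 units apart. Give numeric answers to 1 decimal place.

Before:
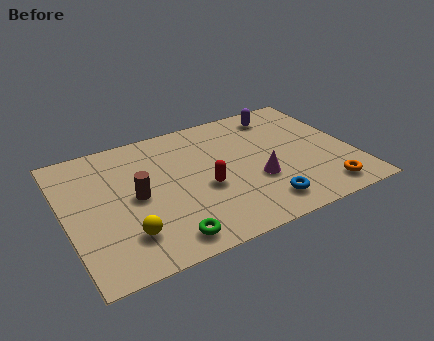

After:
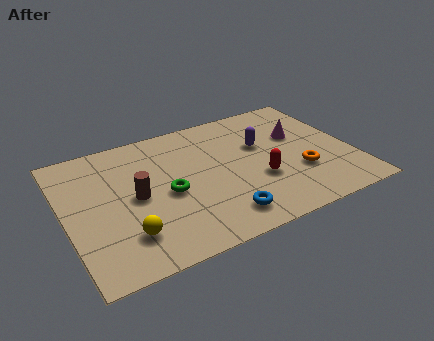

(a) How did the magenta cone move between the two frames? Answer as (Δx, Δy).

(2.0, 2.0)

From the two frames, the magenta cone sits at roughly (7.3, 2.7) before and (9.3, 4.7) after.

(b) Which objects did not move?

the yellow sphere and the brown cylinder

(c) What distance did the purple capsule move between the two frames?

1.9

From (8.8, 6.3) to (7.8, 4.7), the purple capsule covered √(1.0² + 1.6²) ≈ 1.9 units.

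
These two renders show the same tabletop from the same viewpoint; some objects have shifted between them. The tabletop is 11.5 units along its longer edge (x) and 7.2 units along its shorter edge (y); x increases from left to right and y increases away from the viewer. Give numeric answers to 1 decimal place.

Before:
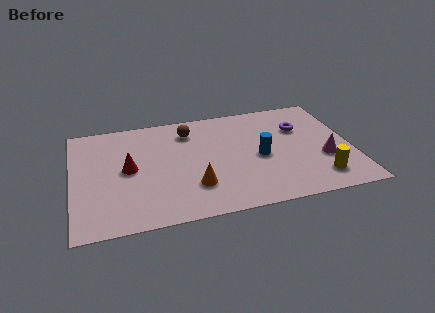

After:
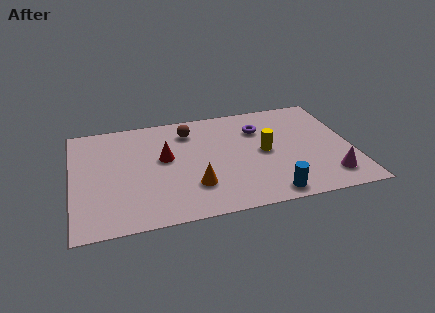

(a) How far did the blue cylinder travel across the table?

2.5

The blue cylinder moved from about (7.7, 3.3) to (7.9, 0.8), a distance of √(0.2² + 2.5²) ≈ 2.5.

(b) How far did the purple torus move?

1.7

From (9.5, 4.9) to (7.8, 5.2), the purple torus covered √(1.7² + 0.3²) ≈ 1.7 units.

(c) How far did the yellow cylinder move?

3.0

The yellow cylinder was near (10.0, 1.4) before and (7.9, 3.6) after, so it travelled √(2.1² + 2.2²) ≈ 3.0 units.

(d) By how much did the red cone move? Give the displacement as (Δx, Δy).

(1.5, 0.4)

From the two frames, the red cone sits at roughly (2.3, 3.7) before and (3.8, 4.1) after.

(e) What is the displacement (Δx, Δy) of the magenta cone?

(0.1, -1.2)

The magenta cone started near (10.3, 2.6) and ended near (10.4, 1.4).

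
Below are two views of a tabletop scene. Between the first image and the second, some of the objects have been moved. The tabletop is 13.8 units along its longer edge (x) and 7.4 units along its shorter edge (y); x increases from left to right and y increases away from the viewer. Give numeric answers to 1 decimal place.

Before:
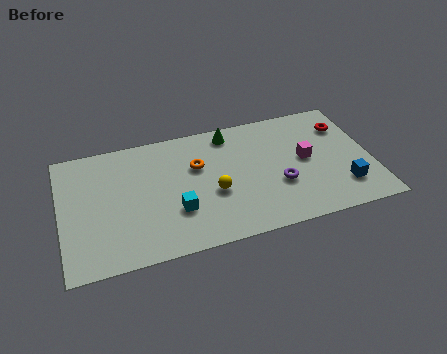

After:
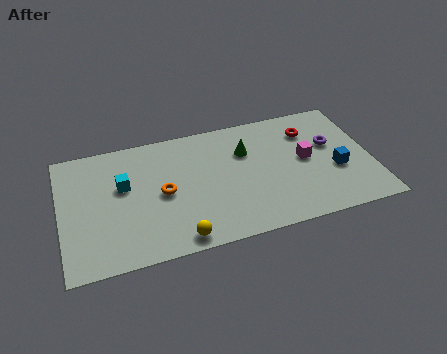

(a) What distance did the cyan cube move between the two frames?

3.0

The cyan cube was near (5.0, 2.4) before and (2.8, 4.5) after, so it travelled √(2.2² + 2.1²) ≈ 3.0 units.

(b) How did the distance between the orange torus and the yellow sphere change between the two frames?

+0.9

The distance was about 1.9 in the first image and 2.8 in the second, so they moved 0.9 units further apart.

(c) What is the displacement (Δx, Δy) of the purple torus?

(2.5, 1.8)

The purple torus started near (9.6, 2.7) and ended near (12.1, 4.5).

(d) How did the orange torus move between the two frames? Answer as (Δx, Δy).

(-1.6, -1.2)

The orange torus started near (6.1, 4.8) and ended near (4.5, 3.6).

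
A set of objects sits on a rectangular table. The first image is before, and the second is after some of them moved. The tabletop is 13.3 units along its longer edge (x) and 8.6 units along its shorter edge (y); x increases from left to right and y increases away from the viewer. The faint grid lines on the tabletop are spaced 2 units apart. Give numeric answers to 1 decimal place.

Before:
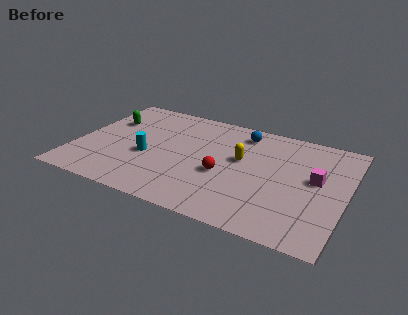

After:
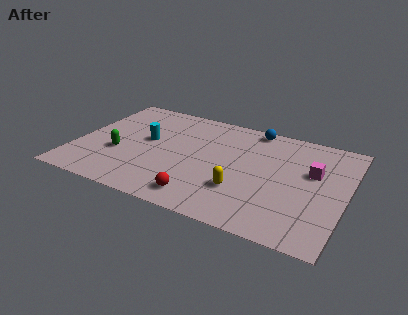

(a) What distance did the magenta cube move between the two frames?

0.5

The magenta cube was near (11.8, 4.8) before and (11.6, 5.3) after, so it travelled √(0.2² + 0.5²) ≈ 0.5 units.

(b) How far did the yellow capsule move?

2.4

The yellow capsule was near (8.1, 5.0) before and (8.4, 2.6) after, so it travelled √(0.3² + 2.4²) ≈ 2.4 units.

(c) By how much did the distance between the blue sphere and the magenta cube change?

-0.5

They were about 4.6 units apart before and 4.1 after — 0.5 units closer together.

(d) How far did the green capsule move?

2.8

The green capsule was near (1.3, 5.8) before and (2.2, 3.2) after, so it travelled √(0.9² + 2.6²) ≈ 2.8 units.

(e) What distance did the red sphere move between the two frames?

2.3

The red sphere was near (7.4, 3.5) before and (6.6, 1.3) after, so it travelled √(0.8² + 2.2²) ≈ 2.3 units.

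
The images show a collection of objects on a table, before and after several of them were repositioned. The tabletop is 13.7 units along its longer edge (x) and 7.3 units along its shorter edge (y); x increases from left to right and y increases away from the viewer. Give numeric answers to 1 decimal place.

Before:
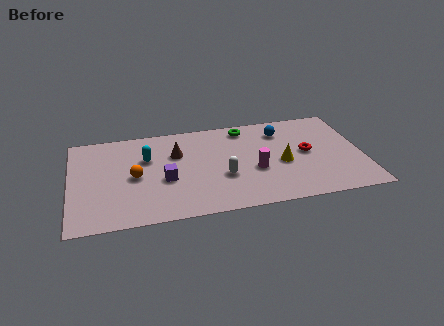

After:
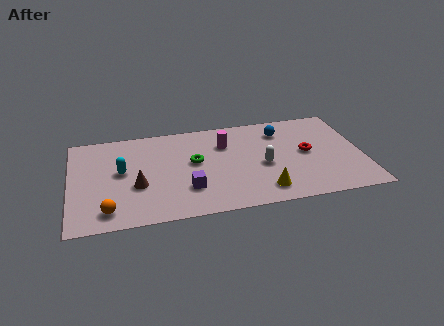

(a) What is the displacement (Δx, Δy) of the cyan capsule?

(-1.2, -0.8)

The cyan capsule was at about (3.6, 4.8) and moved to about (2.4, 4.0).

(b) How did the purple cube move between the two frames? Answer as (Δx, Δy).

(1.0, -0.9)

From the two frames, the purple cube sits at roughly (4.4, 3.0) before and (5.4, 2.1) after.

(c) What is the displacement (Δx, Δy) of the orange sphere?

(-1.3, -2.3)

From the two frames, the orange sphere sits at roughly (3.0, 3.5) before and (1.7, 1.2) after.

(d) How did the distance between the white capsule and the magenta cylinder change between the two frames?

+1.1

The distance was about 1.5 in the first image and 2.6 in the second, so they moved 1.1 units further apart.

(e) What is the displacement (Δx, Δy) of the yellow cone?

(-1.0, -1.9)

The yellow cone started near (9.9, 3.2) and ended near (8.9, 1.3).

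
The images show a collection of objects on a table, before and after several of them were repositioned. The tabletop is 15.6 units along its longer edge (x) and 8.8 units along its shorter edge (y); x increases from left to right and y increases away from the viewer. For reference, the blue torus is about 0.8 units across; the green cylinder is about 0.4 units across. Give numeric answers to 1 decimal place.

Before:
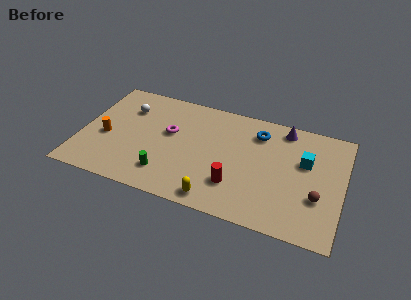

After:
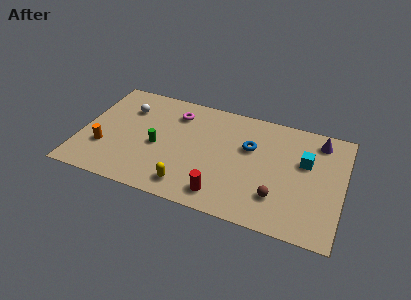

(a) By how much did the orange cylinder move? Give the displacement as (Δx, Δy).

(0.0, -0.9)

From the two frames, the orange cylinder sits at roughly (1.5, 3.7) before and (1.5, 2.8) after.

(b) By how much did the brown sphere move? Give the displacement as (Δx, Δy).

(-2.3, -0.7)

From the two frames, the brown sphere sits at roughly (14.2, 3.0) before and (11.9, 2.3) after.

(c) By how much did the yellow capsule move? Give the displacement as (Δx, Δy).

(-1.7, 0.4)

The yellow capsule was at about (8.4, 1.0) and moved to about (6.7, 1.4).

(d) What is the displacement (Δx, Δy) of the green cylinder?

(-0.7, 2.0)

The green cylinder started near (5.3, 1.9) and ended near (4.6, 3.9).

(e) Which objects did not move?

the cyan cube and the white sphere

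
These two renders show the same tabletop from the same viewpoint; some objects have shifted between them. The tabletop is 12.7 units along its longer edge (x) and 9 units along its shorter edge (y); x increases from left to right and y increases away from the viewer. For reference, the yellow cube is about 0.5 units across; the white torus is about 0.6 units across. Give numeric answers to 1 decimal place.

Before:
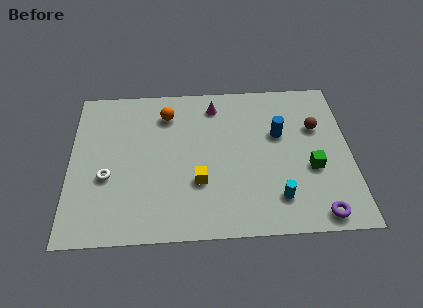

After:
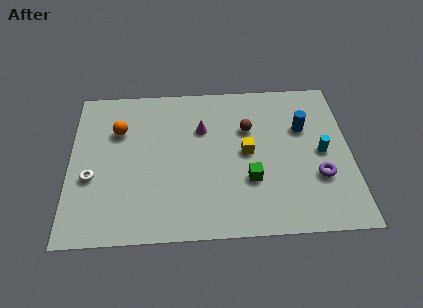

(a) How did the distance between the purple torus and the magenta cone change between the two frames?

-1.9

They were about 8.0 units apart before and 6.1 after — 1.9 units closer together.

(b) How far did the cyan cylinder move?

3.3

From (9.3, 1.9) to (11.4, 4.4), the cyan cylinder covered √(2.1² + 2.5²) ≈ 3.3 units.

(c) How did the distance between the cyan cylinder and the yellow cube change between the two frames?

-0.3

They were about 3.7 units apart before and 3.4 after — 0.3 units closer together.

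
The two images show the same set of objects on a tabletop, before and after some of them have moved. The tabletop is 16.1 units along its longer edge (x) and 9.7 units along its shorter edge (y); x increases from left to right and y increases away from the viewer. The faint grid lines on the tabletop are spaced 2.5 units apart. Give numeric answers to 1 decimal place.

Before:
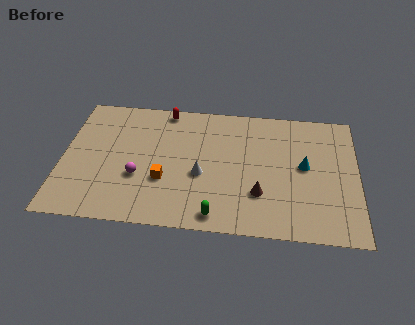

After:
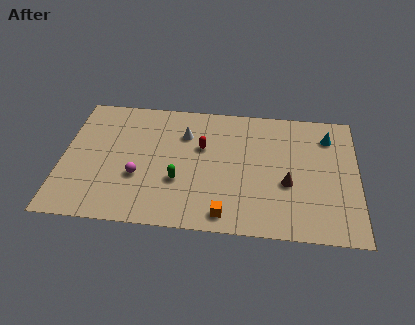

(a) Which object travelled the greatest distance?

the orange cube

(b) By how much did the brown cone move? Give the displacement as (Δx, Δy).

(1.5, 0.9)

From the two frames, the brown cone sits at roughly (10.8, 2.9) before and (12.3, 3.8) after.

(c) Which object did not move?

the magenta sphere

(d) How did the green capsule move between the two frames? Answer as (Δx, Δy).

(-2.1, 2.3)

From the two frames, the green capsule sits at roughly (8.5, 1.1) before and (6.4, 3.4) after.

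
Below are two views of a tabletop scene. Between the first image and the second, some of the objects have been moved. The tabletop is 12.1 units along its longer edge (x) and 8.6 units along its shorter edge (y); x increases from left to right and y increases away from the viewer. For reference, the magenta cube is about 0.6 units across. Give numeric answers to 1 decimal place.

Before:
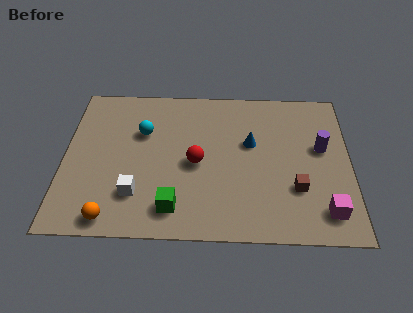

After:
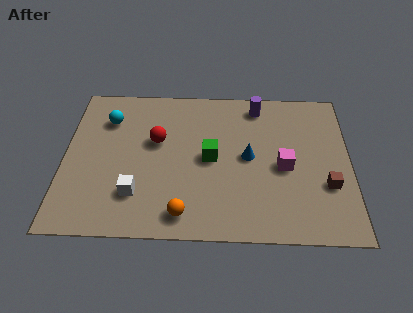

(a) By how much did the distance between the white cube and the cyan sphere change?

+0.9

Before: roughly 3.5 units apart; after: 4.4. That's 0.9 units further apart.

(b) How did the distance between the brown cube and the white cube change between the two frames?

+1.3

The distance was about 6.7 in the first image and 8.0 in the second, so they moved 1.3 units further apart.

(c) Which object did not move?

the white cube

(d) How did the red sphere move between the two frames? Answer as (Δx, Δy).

(-1.7, 1.2)

The red sphere started near (5.6, 4.0) and ended near (3.9, 5.2).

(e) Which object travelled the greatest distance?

the purple cylinder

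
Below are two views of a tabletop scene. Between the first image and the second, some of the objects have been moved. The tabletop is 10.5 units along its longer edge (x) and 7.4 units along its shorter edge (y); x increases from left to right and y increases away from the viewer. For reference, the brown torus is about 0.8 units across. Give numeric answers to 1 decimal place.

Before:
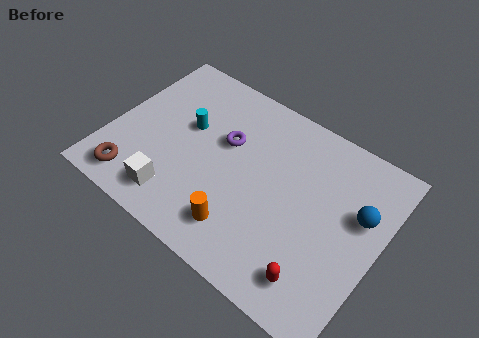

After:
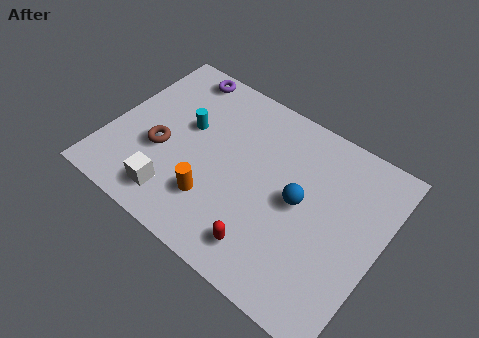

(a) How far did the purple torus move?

3.0

The purple torus moved from about (4.3, 4.6) to (2.0, 6.6), a distance of √(2.3² + 2.0²) ≈ 3.0.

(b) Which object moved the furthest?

the purple torus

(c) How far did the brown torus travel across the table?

1.9

From (1.4, 1.1) to (2.1, 2.9), the brown torus covered √(0.7² + 1.8²) ≈ 1.9 units.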